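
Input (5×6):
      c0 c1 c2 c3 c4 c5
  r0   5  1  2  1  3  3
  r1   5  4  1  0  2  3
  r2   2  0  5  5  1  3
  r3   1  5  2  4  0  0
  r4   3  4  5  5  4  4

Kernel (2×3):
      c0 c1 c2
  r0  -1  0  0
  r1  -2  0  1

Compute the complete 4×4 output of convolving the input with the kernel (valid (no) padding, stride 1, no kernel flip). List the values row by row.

Output[0,0]: The receptive field on the input at this output position is [5 1 2 / 5 4 1]. Elementwise product with the kernel and sum: 5·-1 + 5·-2 + 1·1.

-14 -9 -2 2
-4 1 -10 -7
-2 -6 -9 -13
-2 -8 -8 -10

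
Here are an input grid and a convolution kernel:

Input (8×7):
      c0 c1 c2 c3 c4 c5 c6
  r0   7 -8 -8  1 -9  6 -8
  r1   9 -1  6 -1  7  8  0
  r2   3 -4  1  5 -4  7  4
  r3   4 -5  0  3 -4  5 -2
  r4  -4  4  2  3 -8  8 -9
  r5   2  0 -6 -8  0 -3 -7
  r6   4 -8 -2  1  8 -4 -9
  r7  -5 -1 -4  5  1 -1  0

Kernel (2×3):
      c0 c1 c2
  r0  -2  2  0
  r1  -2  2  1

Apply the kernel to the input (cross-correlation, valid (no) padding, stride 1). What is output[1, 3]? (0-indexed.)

The receptive field on the input at this output position is [-1 7 8 / 5 -4 7]. Elementwise product with the kernel and sum: -1·-2 + 7·2 + 5·-2 + -4·2 + 7·1.

5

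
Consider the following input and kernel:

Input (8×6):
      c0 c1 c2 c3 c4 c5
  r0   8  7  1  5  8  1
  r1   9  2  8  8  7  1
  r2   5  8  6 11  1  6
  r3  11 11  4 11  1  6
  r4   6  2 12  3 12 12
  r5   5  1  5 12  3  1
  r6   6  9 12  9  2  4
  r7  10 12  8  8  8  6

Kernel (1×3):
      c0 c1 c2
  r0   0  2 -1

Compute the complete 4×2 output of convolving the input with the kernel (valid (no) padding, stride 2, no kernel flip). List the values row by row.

Output[0,0]: The receptive field on the input at this output position is [8 7 1]. Elementwise product with the kernel and sum: 7·2 + 1·-1.

13 2
10 21
-8 -6
6 16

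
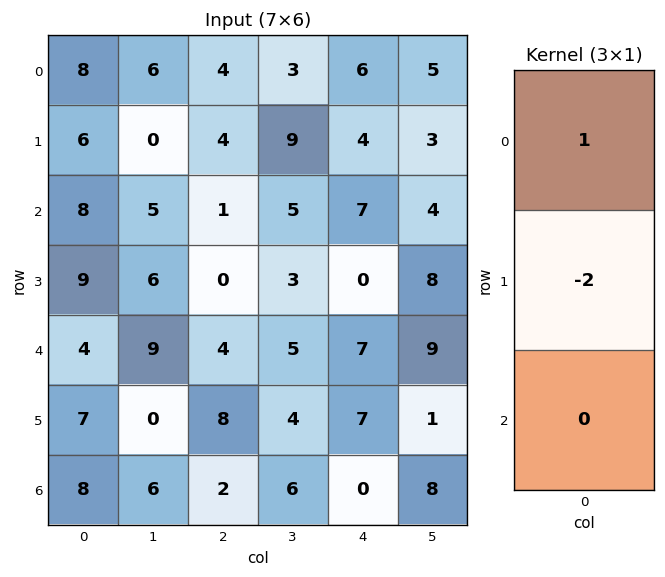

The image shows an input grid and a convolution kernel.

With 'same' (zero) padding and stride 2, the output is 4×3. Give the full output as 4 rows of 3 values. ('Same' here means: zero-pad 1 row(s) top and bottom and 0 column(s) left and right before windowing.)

-16 -8 -12
-10 2 -10
1 -8 -14
-9 4 7

Output[0,0]: The receptive field on the zero-padded input at this output position is [0 / 8 / 6]. Elementwise product with the kernel and sum: 0·1 + 8·-2.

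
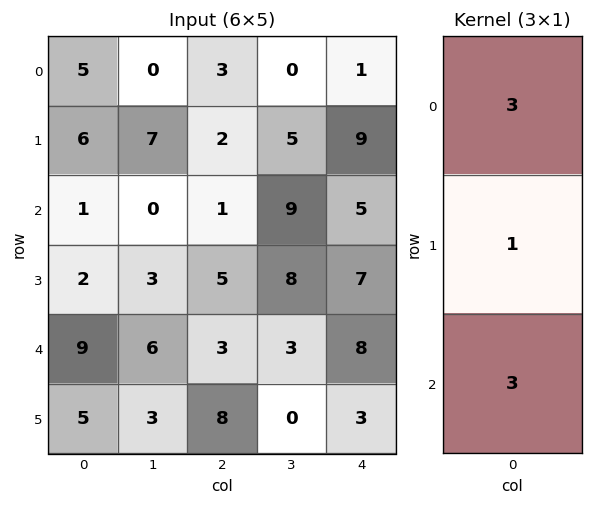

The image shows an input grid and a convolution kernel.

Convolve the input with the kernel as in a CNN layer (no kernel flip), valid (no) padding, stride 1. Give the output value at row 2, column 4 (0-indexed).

The receptive field on the input at this output position is [5 / 7 / 8]. Elementwise product with the kernel and sum: 5·3 + 7·1 + 8·3.

46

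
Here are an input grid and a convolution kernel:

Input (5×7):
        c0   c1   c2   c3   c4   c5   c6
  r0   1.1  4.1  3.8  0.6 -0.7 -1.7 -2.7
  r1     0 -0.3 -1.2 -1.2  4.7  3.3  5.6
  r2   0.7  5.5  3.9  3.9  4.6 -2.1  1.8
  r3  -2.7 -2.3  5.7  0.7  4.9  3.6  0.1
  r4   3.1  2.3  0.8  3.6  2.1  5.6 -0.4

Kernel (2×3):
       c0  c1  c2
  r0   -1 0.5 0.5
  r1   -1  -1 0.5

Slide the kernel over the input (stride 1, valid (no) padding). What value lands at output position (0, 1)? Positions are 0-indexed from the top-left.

The receptive field on the input at this output position is [4.1 3.8 0.6 / -0.3 -1.2 -1.2]. Elementwise product with the kernel and sum: 4.1·-1 + 3.8·0.5 + 0.6·0.5 + -0.3·-1 + -1.2·-1 + -1.2·0.5.

-1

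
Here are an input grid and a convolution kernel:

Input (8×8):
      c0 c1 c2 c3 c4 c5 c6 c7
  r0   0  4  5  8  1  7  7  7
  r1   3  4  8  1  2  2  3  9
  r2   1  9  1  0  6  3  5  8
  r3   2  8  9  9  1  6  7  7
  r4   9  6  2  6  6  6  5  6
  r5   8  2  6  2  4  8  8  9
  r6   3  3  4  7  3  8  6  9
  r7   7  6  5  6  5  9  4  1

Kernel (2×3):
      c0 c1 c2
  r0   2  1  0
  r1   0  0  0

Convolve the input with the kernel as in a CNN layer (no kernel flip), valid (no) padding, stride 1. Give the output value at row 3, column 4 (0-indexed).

8

The receptive field on the input at this output position is [1 6 7 / 6 6 5]. Elementwise product with the kernel and sum: 1·2 + 6·1.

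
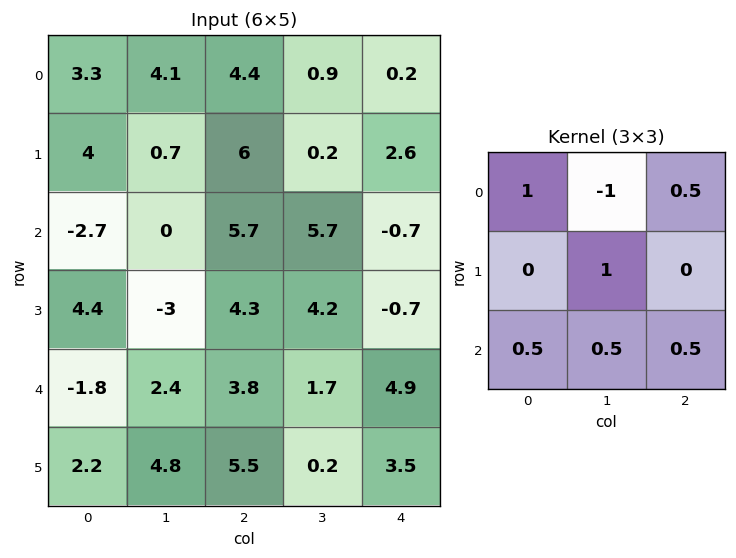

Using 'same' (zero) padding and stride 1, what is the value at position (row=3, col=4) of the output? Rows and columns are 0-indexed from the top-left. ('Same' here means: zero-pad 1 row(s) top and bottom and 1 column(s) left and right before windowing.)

9

The receptive field on the zero-padded input at this output position is [5.7 -0.7 0 / 4.2 -0.7 0 / 1.7 4.9 0]. Elementwise product with the kernel and sum: 5.7·1 + -0.7·-1 + 0·0.5 + -0.7·1 + 1.7·0.5 + 4.9·0.5 + 0·0.5.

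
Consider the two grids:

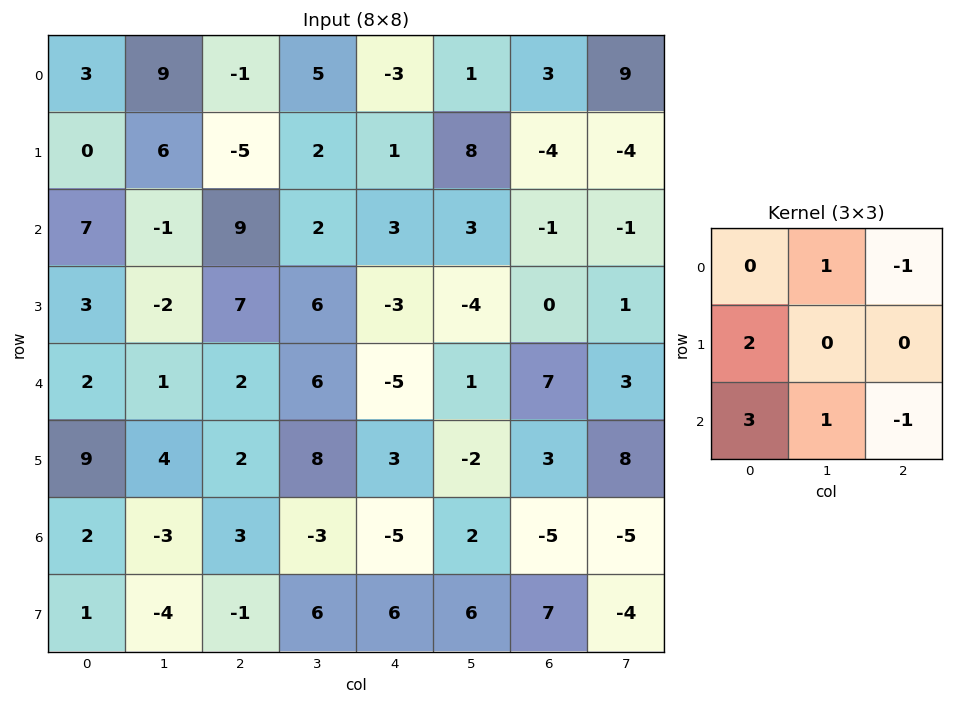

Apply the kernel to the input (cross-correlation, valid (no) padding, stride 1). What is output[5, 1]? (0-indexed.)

-31

The receptive field on the input at this output position is [4 2 8 / -3 3 -3 / -4 -1 6]. Elementwise product with the kernel and sum: 2·1 + 8·-1 + -3·2 + -4·3 + -1·1 + 6·-1.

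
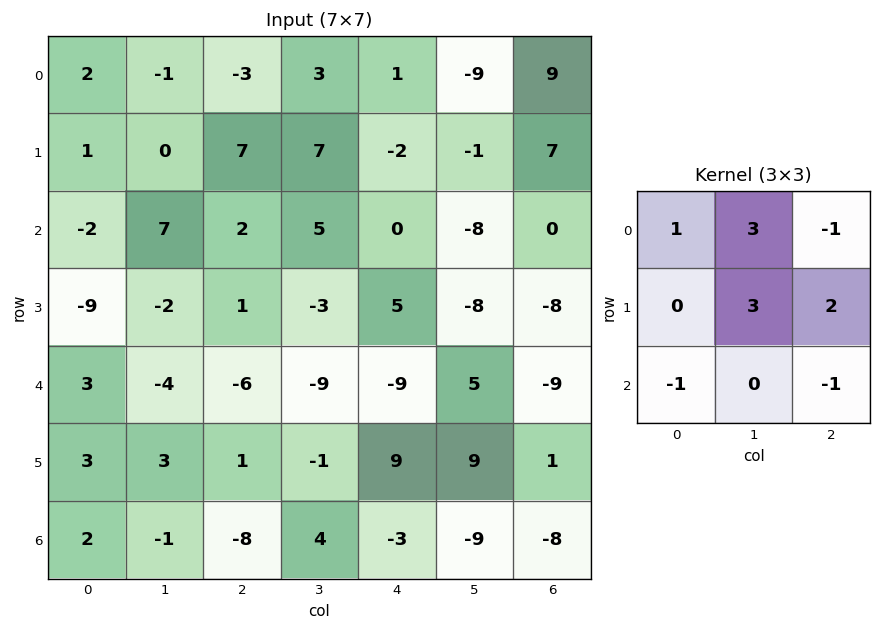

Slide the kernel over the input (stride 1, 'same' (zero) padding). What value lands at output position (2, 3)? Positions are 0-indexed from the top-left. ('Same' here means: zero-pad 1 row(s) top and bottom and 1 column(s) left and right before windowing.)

39

The receptive field on the zero-padded input at this output position is [7 7 -2 / 2 5 0 / 1 -3 5]. Elementwise product with the kernel and sum: 7·1 + 7·3 + -2·-1 + 5·3 + 0·2 + 1·-1 + 5·-1.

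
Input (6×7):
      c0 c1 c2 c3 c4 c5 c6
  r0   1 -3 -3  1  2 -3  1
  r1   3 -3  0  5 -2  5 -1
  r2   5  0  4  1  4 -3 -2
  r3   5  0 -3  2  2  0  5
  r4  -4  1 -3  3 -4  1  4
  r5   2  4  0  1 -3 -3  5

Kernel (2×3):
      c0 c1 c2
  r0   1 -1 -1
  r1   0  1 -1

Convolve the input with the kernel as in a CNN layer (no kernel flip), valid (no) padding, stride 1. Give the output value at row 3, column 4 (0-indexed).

-6

The receptive field on the input at this output position is [2 0 5 / -4 1 4]. Elementwise product with the kernel and sum: 2·1 + 0·-1 + 5·-1 + 1·1 + 4·-1.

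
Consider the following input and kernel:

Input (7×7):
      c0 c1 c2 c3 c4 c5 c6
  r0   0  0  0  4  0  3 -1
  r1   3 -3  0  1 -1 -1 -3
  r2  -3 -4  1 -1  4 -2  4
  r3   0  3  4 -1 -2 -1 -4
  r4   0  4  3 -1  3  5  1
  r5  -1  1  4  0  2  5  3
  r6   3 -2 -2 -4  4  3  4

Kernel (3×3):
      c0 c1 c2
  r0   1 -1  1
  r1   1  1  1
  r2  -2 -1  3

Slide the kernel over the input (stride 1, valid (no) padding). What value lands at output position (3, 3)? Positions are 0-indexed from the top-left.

20

The receptive field on the input at this output position is [-1 -2 -1 / -1 3 5 / 0 2 5]. Elementwise product with the kernel and sum: -1·1 + -2·-1 + -1·1 + -1·1 + 3·1 + 5·1 + 0·-2 + 2·-1 + 5·3.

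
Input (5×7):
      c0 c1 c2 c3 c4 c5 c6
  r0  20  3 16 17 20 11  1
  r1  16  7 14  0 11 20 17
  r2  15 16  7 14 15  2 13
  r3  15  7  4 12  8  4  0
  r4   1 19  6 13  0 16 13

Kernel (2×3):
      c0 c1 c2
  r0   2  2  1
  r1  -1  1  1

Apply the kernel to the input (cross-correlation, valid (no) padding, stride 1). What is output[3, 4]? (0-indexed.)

53

The receptive field on the input at this output position is [8 4 0 / 0 16 13]. Elementwise product with the kernel and sum: 8·2 + 4·2 + 0·1 + 0·-1 + 16·1 + 13·1.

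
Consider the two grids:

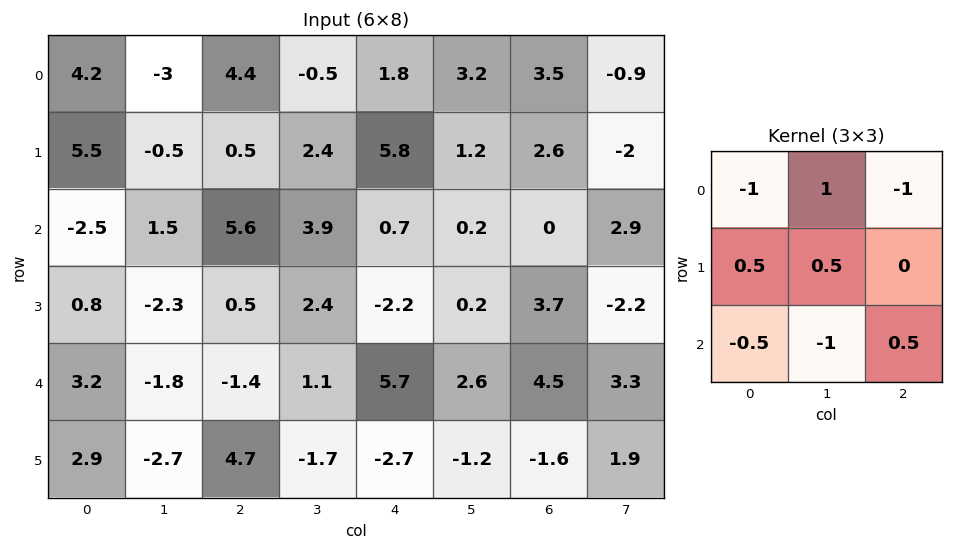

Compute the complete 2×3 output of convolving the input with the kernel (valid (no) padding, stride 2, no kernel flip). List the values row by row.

Output[0,0]: The receptive field on the input at this output position is [4.2 -3 4.4 / 5.5 -0.5 0.5 / -2.5 1.5 5.6]. Elementwise product with the kernel and sum: 4.2·-1 + -3·1 + 4.4·-1 + 5.5·0.5 + -0.5·0.5 + -2.5·-0.5 + 1.5·-1 + 5.6·0.5.
Output[0,1]: The receptive field on the input at this output position is [4.4 -0.5 1.8 / 0.5 2.4 5.8 / 5.6 3.9 0.7]. Elementwise product with the kernel and sum: 4.4·-1 + -0.5·1 + 1.8·-1 + 0.5·0.5 + 2.4·0.5 + 5.6·-0.5 + 3.9·-1 + 0.7·0.5.

-6.55 -11.6 0.85
-2.85 1.5 -4.7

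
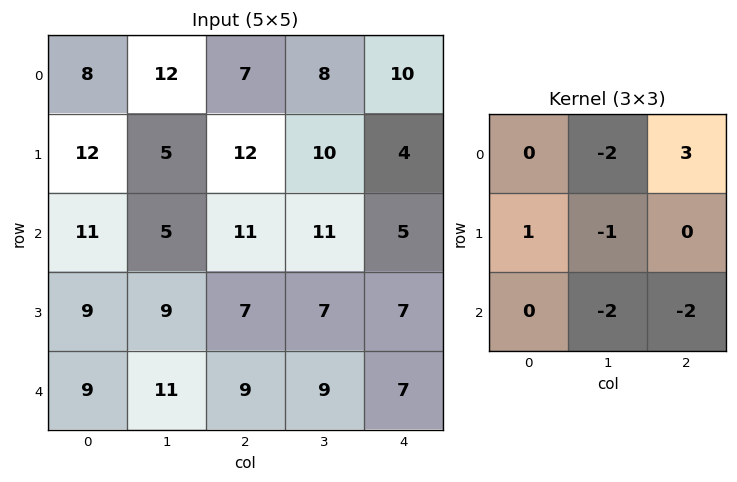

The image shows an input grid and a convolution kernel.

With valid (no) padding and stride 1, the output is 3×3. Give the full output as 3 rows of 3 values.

-28 -41 -16
0 -28 -36
-17 -23 -39

Output[0,0]: The receptive field on the input at this output position is [8 12 7 / 12 5 12 / 11 5 11]. Elementwise product with the kernel and sum: 12·-2 + 7·3 + 12·1 + 5·-1 + 5·-2 + 11·-2.
Output[0,1]: The receptive field on the input at this output position is [12 7 8 / 5 12 10 / 5 11 11]. Elementwise product with the kernel and sum: 7·-2 + 8·3 + 5·1 + 12·-1 + 11·-2 + 11·-2.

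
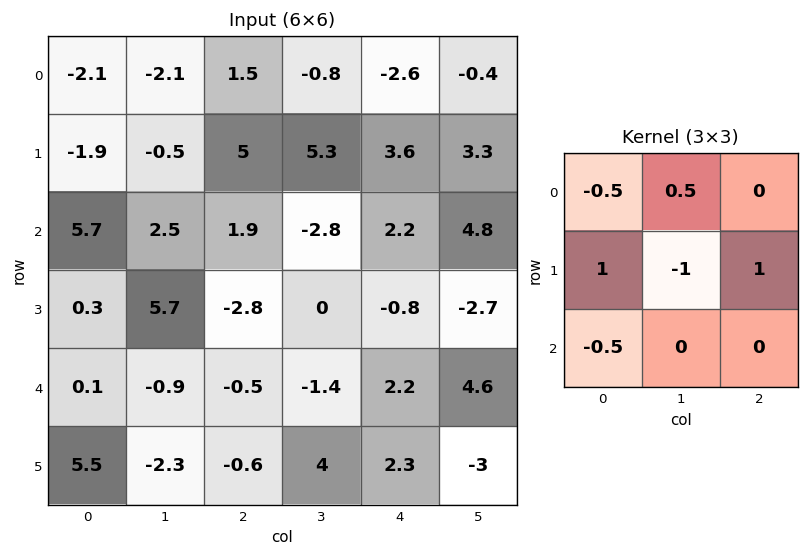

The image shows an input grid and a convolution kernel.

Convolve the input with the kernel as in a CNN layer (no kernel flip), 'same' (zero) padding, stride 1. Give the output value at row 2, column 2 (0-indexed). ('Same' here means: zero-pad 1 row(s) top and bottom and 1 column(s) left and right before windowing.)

-2.3

The receptive field on the zero-padded input at this output position is [-0.5 5 5.3 / 2.5 1.9 -2.8 / 5.7 -2.8 0]. Elementwise product with the kernel and sum: -0.5·-0.5 + 5·0.5 + 2.5·1 + 1.9·-1 + -2.8·1 + 5.7·-0.5.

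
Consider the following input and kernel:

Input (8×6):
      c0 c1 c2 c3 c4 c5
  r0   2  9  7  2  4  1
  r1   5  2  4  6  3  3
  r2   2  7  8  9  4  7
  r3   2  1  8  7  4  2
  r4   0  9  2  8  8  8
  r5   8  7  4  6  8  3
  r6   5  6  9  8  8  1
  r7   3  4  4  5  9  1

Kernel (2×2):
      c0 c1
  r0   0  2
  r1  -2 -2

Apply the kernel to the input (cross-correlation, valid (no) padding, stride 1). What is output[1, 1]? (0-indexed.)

The receptive field on the input at this output position is [2 4 / 7 8]. Elementwise product with the kernel and sum: 4·2 + 7·-2 + 8·-2.

-22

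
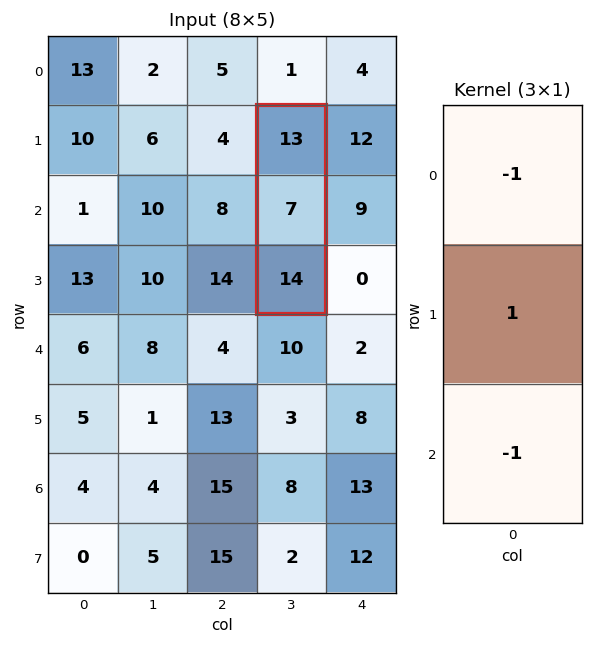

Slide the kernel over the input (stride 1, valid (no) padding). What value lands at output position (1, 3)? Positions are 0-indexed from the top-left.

-20

The receptive field on the input at this output position is [13 / 7 / 14]. Elementwise product with the kernel and sum: 13·-1 + 7·1 + 14·-1.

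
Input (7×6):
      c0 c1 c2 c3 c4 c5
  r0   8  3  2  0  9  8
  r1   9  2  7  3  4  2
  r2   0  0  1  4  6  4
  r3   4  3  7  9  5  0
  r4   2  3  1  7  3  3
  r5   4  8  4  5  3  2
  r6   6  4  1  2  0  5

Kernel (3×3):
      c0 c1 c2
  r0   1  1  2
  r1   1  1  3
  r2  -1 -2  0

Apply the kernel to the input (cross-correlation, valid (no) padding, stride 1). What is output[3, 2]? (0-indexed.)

The receptive field on the input at this output position is [7 9 5 / 1 7 3 / 4 5 3]. Elementwise product with the kernel and sum: 7·1 + 9·1 + 5·2 + 1·1 + 7·1 + 3·3 + 4·-1 + 5·-2.

29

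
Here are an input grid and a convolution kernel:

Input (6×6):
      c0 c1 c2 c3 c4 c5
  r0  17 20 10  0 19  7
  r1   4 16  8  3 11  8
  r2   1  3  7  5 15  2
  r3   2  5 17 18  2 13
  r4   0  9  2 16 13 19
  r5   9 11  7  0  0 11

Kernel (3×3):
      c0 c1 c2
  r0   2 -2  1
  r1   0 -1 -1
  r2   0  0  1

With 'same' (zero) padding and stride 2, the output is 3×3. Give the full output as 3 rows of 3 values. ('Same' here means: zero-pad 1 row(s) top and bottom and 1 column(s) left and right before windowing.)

Output[0,0]: The receptive field on the zero-padded input at this output position is [0 0 0 / 0 17 20 / 0 4 16]. Elementwise product with the kernel and sum: 0·2 + 0·-2 + 0·1 + 17·-1 + 20·-1 + 16·1.
Output[0,1]: The receptive field on the zero-padded input at this output position is [0 0 0 / 20 10 0 / 16 8 3]. Elementwise product with the kernel and sum: 0·2 + 0·-2 + 0·1 + 10·-1 + 0·-1 + 3·1.

-21 -7 -18
9 25 -12
3 -24 24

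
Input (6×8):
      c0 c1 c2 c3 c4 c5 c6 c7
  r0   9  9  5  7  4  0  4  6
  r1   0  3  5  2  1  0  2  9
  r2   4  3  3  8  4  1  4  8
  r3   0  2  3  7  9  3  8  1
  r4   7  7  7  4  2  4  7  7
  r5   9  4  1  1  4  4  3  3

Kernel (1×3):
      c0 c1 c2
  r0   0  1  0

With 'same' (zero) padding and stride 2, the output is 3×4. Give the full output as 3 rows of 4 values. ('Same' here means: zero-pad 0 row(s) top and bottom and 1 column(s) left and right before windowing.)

9 5 4 4
4 3 4 4
7 7 2 7

Output[0,0]: The receptive field on the zero-padded input at this output position is [0 9 9]. Elementwise product with the kernel and sum: 9·1.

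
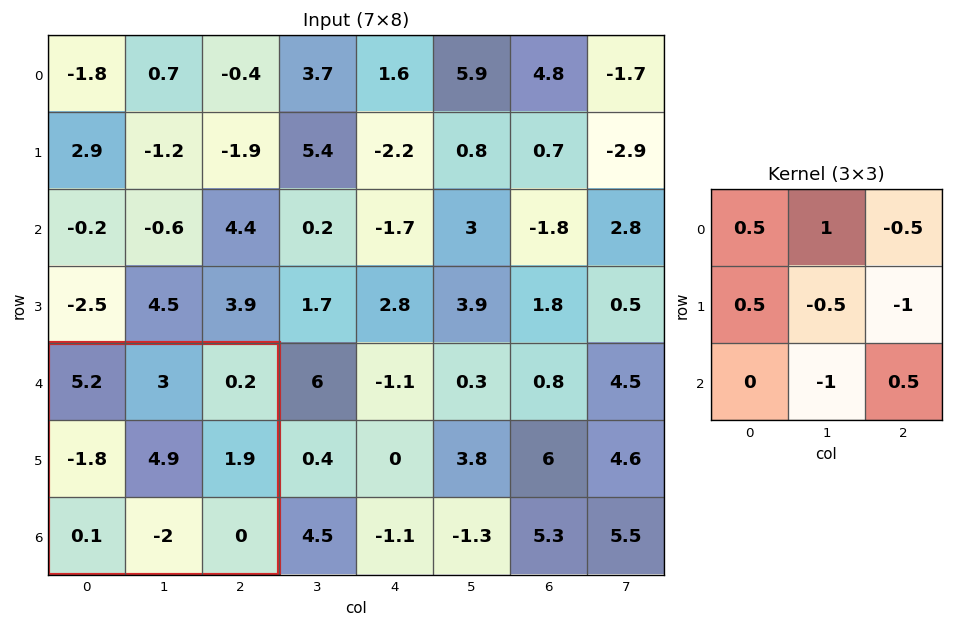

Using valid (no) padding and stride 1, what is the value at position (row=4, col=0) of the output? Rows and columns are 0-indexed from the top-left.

2.25

The receptive field on the input at this output position is [5.2 3 0.2 / -1.8 4.9 1.9 / 0.1 -2 0]. Elementwise product with the kernel and sum: 5.2·0.5 + 3·1 + 0.2·-0.5 + -1.8·0.5 + 4.9·-0.5 + 1.9·-1 + -2·-1 + 0·0.5.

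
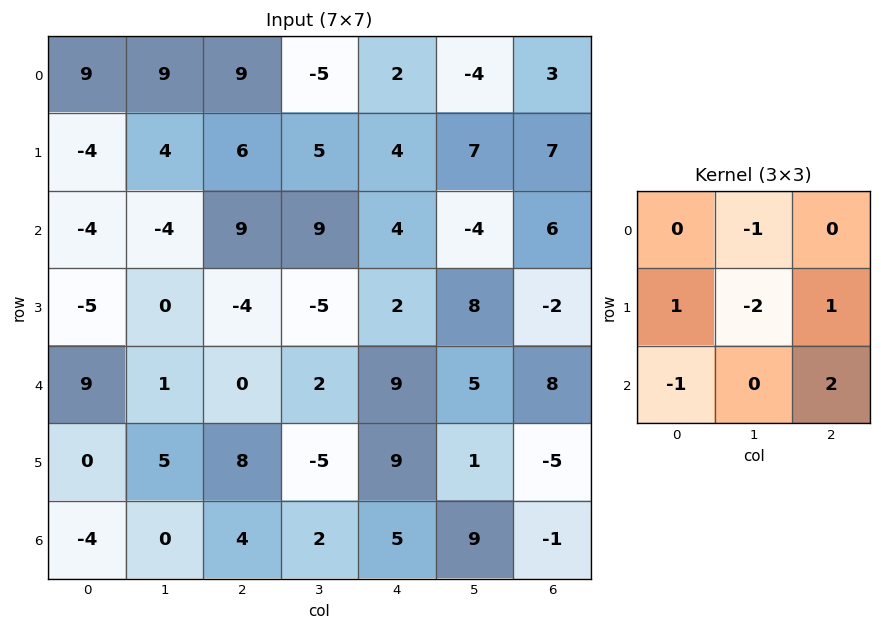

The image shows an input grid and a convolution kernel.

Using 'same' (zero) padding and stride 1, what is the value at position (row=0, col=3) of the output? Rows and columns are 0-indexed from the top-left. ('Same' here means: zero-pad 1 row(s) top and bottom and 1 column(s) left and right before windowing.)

23

The receptive field on the zero-padded input at this output position is [0 0 0 / 9 -5 2 / 6 5 4]. Elementwise product with the kernel and sum: 0·-1 + 9·1 + -5·-2 + 2·1 + 6·-1 + 4·2.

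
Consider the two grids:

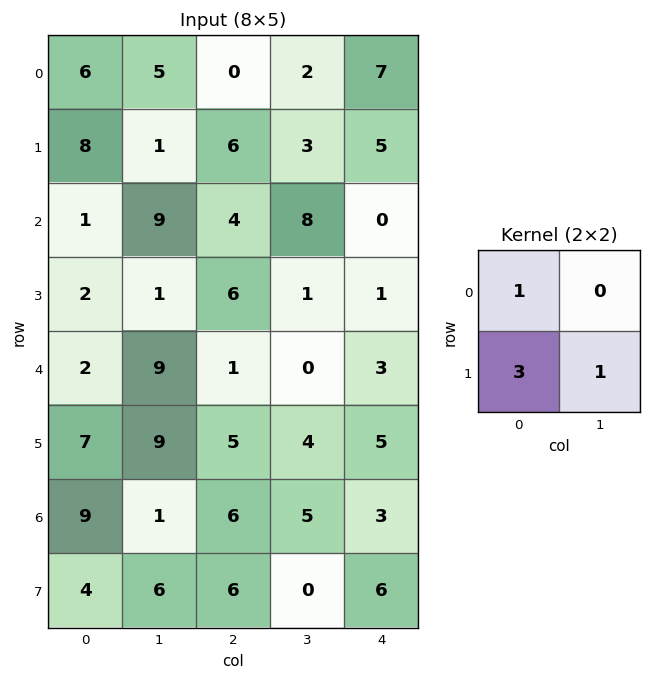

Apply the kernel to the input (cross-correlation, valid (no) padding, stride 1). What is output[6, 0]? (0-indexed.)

27

The receptive field on the input at this output position is [9 1 / 4 6]. Elementwise product with the kernel and sum: 9·1 + 4·3 + 6·1.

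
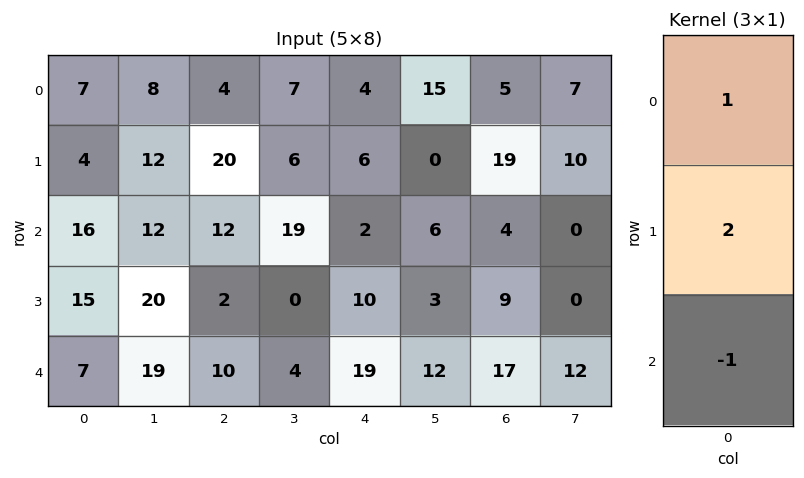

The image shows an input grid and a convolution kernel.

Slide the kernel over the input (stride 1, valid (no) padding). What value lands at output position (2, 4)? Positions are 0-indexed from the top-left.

3

The receptive field on the input at this output position is [2 / 10 / 19]. Elementwise product with the kernel and sum: 2·1 + 10·2 + 19·-1.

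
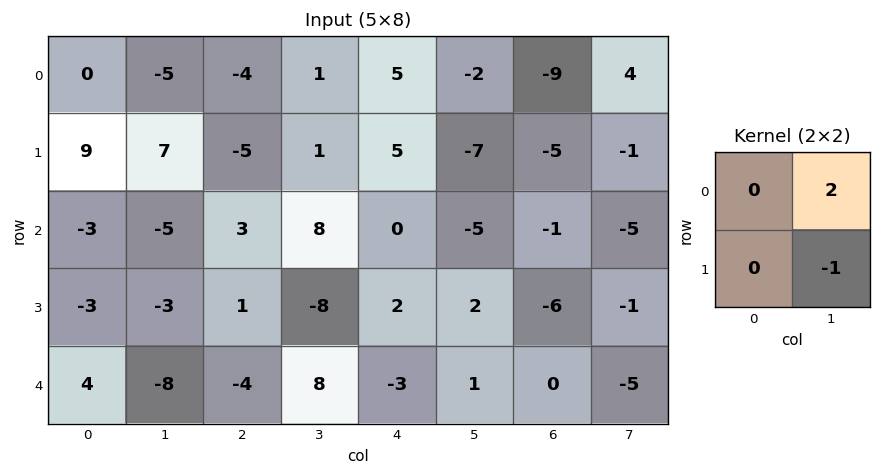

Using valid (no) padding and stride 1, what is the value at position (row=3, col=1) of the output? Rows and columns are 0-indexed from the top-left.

6

The receptive field on the input at this output position is [-3 1 / -8 -4]. Elementwise product with the kernel and sum: 1·2 + -4·-1.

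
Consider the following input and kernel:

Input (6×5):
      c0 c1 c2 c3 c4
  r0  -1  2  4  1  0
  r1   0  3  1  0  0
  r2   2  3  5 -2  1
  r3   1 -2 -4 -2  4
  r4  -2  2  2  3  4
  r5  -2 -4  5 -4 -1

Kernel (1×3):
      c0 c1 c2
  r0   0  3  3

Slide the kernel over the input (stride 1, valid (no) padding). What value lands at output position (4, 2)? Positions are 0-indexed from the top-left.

The receptive field on the input at this output position is [2 3 4]. Elementwise product with the kernel and sum: 3·3 + 4·3.

21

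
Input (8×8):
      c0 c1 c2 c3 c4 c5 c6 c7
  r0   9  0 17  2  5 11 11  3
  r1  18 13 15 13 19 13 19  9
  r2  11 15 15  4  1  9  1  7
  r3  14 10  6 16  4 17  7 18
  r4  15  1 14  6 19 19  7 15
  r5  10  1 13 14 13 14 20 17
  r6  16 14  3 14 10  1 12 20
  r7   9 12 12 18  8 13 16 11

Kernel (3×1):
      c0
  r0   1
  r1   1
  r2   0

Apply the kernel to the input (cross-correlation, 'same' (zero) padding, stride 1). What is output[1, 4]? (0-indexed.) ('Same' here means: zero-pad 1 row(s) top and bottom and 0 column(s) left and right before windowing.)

The receptive field on the zero-padded input at this output position is [5 / 19 / 1]. Elementwise product with the kernel and sum: 5·1 + 19·1.

24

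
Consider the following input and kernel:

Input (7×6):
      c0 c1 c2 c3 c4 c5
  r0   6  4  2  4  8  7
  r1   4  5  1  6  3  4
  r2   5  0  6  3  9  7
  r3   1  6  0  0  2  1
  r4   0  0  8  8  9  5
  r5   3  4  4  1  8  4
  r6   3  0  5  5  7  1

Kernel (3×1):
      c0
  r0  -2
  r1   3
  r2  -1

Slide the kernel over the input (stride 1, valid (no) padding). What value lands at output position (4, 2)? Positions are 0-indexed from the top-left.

The receptive field on the input at this output position is [8 / 4 / 5]. Elementwise product with the kernel and sum: 8·-2 + 4·3 + 5·-1.

-9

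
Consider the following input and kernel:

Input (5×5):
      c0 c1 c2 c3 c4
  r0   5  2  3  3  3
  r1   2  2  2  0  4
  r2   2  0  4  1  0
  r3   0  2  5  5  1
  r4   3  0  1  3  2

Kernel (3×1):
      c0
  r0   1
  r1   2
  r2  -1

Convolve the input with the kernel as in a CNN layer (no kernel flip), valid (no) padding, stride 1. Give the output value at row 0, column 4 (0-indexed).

11

The receptive field on the input at this output position is [3 / 4 / 0]. Elementwise product with the kernel and sum: 3·1 + 4·2 + 0·-1.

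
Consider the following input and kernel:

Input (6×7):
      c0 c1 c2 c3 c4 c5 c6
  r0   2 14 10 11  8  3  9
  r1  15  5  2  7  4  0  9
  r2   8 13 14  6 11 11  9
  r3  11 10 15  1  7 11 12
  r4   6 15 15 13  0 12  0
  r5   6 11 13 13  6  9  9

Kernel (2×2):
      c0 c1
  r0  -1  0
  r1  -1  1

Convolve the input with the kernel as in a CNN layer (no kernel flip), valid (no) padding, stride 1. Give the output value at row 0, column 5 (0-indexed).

6

The receptive field on the input at this output position is [3 9 / 0 9]. Elementwise product with the kernel and sum: 3·-1 + 0·-1 + 9·1.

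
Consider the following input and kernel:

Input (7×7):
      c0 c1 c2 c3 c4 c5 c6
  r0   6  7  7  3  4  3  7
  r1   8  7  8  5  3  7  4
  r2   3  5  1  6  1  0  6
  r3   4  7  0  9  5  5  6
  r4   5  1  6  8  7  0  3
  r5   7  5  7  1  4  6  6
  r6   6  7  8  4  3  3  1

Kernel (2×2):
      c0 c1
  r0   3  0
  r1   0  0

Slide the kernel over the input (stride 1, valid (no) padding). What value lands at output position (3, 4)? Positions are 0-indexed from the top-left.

15

The receptive field on the input at this output position is [5 5 / 7 0]. Elementwise product with the kernel and sum: 5·3.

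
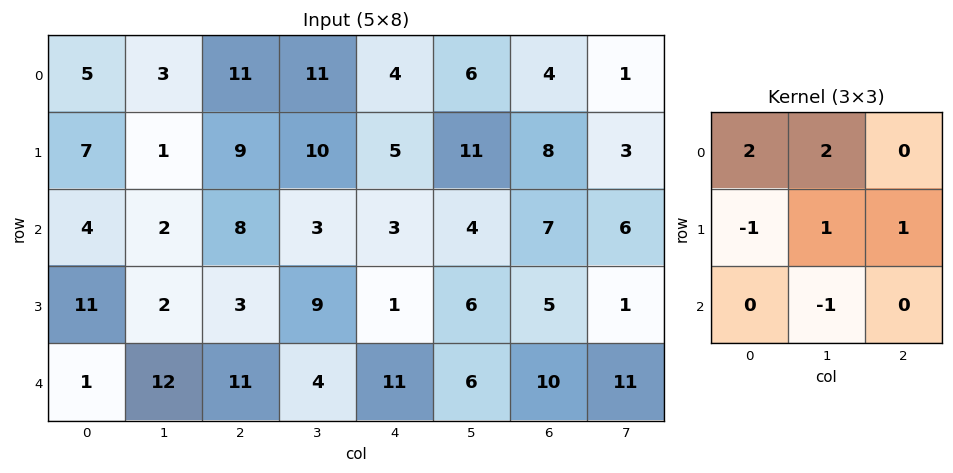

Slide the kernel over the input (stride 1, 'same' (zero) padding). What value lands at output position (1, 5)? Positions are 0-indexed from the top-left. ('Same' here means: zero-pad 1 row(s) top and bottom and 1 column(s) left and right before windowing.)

30

The receptive field on the zero-padded input at this output position is [4 6 4 / 5 11 8 / 3 4 7]. Elementwise product with the kernel and sum: 4·2 + 6·2 + 5·-1 + 11·1 + 8·1 + 4·-1.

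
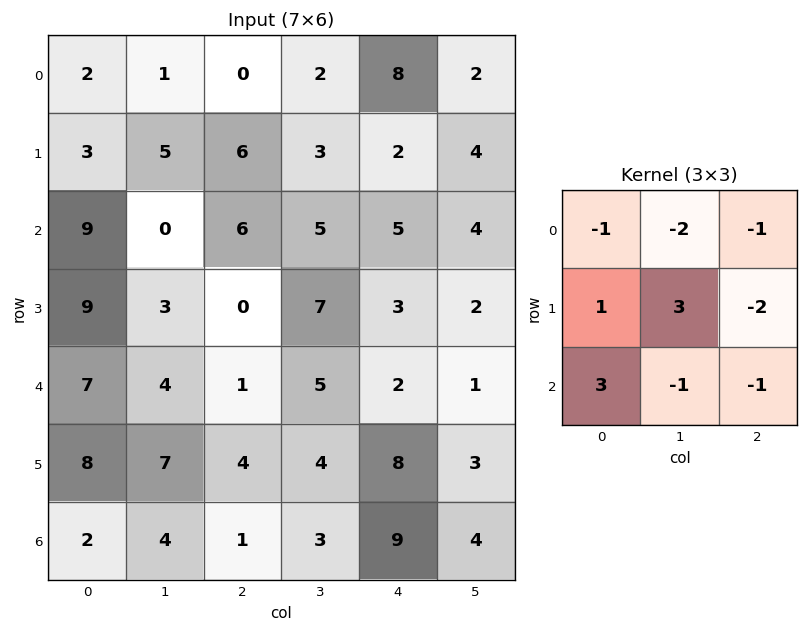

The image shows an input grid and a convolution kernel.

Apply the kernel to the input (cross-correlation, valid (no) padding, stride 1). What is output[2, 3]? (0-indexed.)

The receptive field on the input at this output position is [5 5 4 / 7 3 2 / 5 2 1]. Elementwise product with the kernel and sum: 5·-1 + 5·-2 + 4·-1 + 7·1 + 3·3 + 2·-2 + 5·3 + 2·-1 + 1·-1.

5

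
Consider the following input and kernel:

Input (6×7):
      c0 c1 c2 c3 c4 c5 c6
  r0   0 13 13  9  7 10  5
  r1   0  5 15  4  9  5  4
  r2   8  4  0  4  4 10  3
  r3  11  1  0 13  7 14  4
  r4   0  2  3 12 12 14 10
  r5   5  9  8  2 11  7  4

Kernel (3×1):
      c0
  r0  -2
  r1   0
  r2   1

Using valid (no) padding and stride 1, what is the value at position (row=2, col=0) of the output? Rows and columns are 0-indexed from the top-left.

The receptive field on the input at this output position is [8 / 11 / 0]. Elementwise product with the kernel and sum: 8·-2 + 0·1.

-16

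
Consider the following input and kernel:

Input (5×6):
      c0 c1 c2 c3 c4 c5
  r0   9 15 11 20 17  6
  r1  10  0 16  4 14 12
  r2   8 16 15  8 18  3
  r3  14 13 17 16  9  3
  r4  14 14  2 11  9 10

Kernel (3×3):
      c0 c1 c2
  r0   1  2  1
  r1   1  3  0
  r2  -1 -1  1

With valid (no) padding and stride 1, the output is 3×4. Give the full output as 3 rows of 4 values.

Output[0,0]: The receptive field on the input at this output position is [9 15 11 / 10 0 16 / 8 16 15]. Elementwise product with the kernel and sum: 9·1 + 15·2 + 11·1 + 10·1 + 0·3 + 8·-1 + 16·-1 + 15·1.
Output[0,1]: The receptive field on the input at this output position is [15 11 20 / 0 16 4 / 16 15 8]. Elementwise product with the kernel and sum: 15·1 + 11·2 + 20·1 + 0·1 + 16·3 + 16·-1 + 15·-1 + 8·1.

51 82 91 83
72 83 53 84
82 113 110 80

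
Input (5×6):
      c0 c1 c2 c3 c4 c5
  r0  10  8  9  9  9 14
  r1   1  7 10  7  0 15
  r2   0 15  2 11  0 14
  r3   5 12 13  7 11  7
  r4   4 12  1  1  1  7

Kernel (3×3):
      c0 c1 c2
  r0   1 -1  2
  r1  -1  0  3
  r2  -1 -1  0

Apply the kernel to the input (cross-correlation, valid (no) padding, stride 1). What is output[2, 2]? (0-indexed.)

9

The receptive field on the input at this output position is [2 11 0 / 13 7 11 / 1 1 1]. Elementwise product with the kernel and sum: 2·1 + 11·-1 + 0·2 + 13·-1 + 11·3 + 1·-1 + 1·-1.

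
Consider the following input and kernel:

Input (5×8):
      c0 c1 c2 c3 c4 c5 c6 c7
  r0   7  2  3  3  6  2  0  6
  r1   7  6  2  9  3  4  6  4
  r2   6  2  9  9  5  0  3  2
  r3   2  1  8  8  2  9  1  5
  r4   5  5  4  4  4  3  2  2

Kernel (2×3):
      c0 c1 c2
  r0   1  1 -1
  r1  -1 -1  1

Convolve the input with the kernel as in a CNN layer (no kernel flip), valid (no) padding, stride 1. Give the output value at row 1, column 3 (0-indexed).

-6

The receptive field on the input at this output position is [9 3 4 / 9 5 0]. Elementwise product with the kernel and sum: 9·1 + 3·1 + 4·-1 + 9·-1 + 5·-1 + 0·1.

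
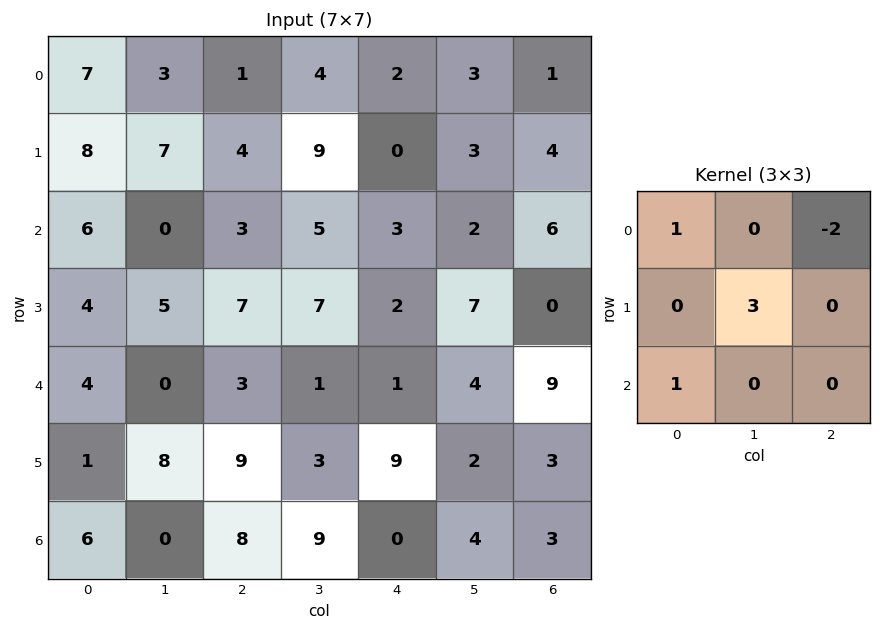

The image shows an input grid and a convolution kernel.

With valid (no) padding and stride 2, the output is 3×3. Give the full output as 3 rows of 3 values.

Output[0,0]: The receptive field on the input at this output position is [7 3 1 / 8 7 4 / 6 0 3]. Elementwise product with the kernel and sum: 7·1 + 1·-2 + 7·3 + 6·1.
Output[0,1]: The receptive field on the input at this output position is [1 4 2 / 4 9 0 / 3 5 3]. Elementwise product with the kernel and sum: 1·1 + 2·-2 + 9·3 + 3·1.

32 27 12
19 21 13
28 18 -11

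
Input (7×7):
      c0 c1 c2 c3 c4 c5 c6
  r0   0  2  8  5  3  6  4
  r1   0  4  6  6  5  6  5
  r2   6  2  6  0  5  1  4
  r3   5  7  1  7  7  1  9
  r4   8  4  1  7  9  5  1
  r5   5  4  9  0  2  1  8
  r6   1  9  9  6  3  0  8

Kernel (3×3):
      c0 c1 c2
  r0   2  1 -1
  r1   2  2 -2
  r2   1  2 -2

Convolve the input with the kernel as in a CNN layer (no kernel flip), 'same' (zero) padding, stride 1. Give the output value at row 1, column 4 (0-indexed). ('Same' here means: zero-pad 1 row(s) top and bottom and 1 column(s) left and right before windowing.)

25

The receptive field on the zero-padded input at this output position is [5 3 6 / 6 5 6 / 0 5 1]. Elementwise product with the kernel and sum: 5·2 + 3·1 + 6·-1 + 6·2 + 5·2 + 6·-2 + 0·1 + 5·2 + 1·-2.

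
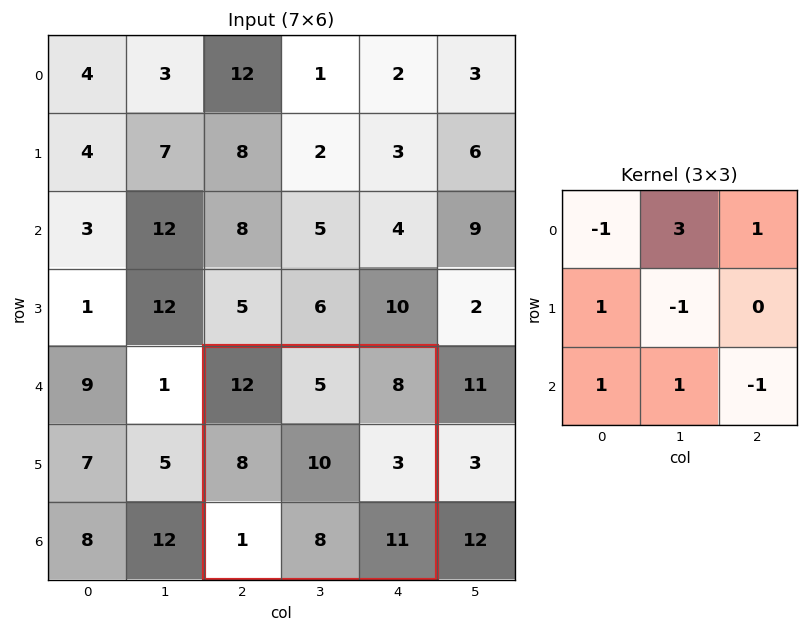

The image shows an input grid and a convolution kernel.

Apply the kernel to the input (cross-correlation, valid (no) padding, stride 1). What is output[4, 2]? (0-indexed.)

The receptive field on the input at this output position is [12 5 8 / 8 10 3 / 1 8 11]. Elementwise product with the kernel and sum: 12·-1 + 5·3 + 8·1 + 8·1 + 10·-1 + 1·1 + 8·1 + 11·-1.

7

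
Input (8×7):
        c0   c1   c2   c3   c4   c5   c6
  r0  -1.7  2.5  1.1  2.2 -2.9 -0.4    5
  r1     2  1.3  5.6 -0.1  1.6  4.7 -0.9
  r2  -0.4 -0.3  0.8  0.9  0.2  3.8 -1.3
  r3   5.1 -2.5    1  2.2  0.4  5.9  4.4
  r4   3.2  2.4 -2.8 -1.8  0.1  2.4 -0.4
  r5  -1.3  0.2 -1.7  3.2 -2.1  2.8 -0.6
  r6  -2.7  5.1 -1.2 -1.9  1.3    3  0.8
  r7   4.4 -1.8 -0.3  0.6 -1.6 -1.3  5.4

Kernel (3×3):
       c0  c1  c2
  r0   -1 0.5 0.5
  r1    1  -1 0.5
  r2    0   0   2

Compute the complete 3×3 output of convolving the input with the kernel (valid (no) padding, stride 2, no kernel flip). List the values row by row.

8.6 5.45 -0.95
3.15 -1.05 -3.05
-8.15 -1.4 -2.7

Output[0,0]: The receptive field on the input at this output position is [-1.7 2.5 1.1 / 2 1.3 5.6 / -0.4 -0.3 0.8]. Elementwise product with the kernel and sum: -1.7·-1 + 2.5·0.5 + 1.1·0.5 + 2·1 + 1.3·-1 + 5.6·0.5 + 0.8·2.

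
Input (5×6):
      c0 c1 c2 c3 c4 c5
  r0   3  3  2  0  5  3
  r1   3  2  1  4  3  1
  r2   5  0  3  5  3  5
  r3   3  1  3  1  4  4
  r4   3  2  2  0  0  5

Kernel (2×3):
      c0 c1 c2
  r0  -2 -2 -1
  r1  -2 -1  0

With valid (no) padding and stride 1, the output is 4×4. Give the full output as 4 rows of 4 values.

-22 -15 -15 -24
-21 -13 -24 -28
-20 -16 -26 -27
-19 -15 -16 -14

Output[0,0]: The receptive field on the input at this output position is [3 3 2 / 3 2 1]. Elementwise product with the kernel and sum: 3·-2 + 3·-2 + 2·-1 + 3·-2 + 2·-1.
Output[0,1]: The receptive field on the input at this output position is [3 2 0 / 2 1 4]. Elementwise product with the kernel and sum: 3·-2 + 2·-2 + 0·-1 + 2·-2 + 1·-1.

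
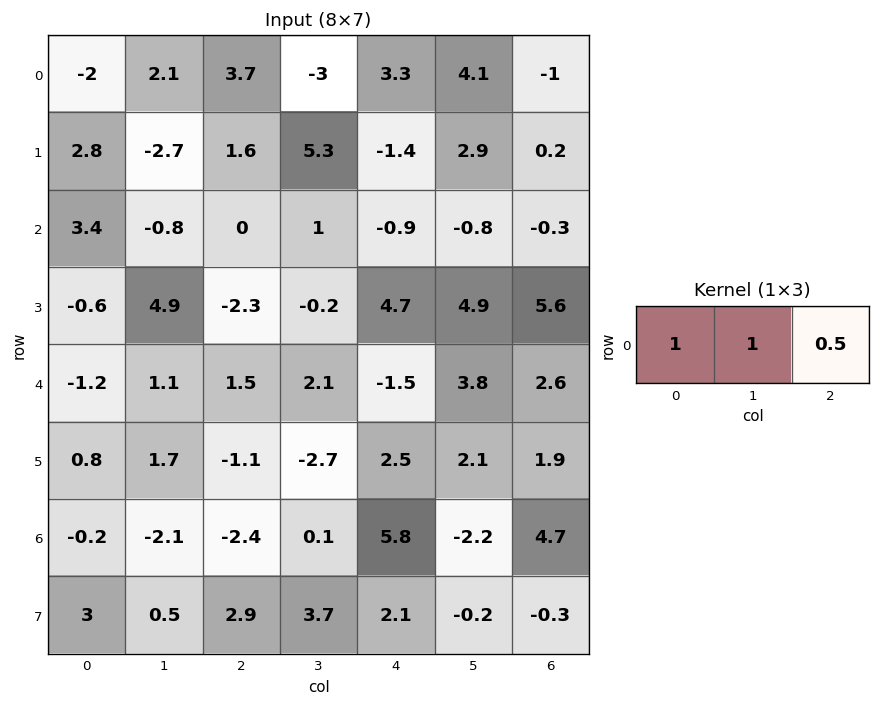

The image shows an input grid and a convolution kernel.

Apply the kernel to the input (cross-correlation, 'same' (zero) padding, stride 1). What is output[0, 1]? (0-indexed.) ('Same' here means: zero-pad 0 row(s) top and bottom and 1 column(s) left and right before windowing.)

The receptive field on the zero-padded input at this output position is [-2 2.1 3.7]. Elementwise product with the kernel and sum: -2·1 + 2.1·1 + 3.7·0.5.

1.95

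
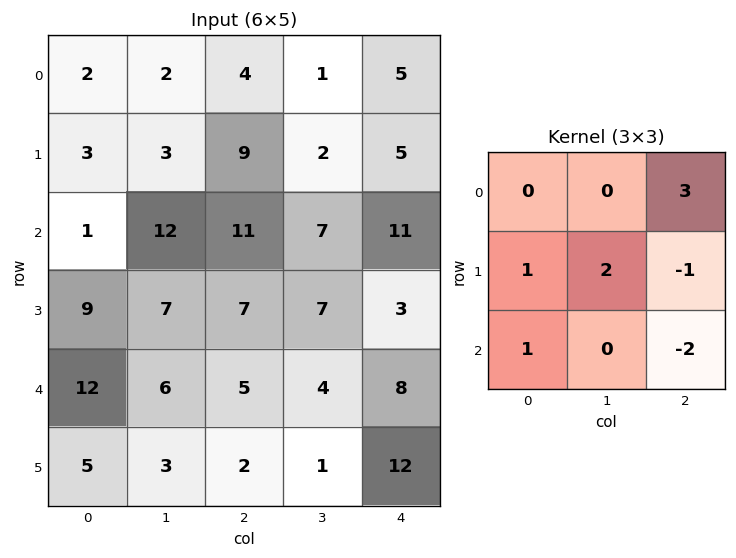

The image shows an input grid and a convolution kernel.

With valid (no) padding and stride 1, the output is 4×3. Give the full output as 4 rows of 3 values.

Output[0,0]: The receptive field on the input at this output position is [2 2 4 / 3 3 9 / 1 12 11]. Elementwise product with the kernel and sum: 4·3 + 3·1 + 3·2 + 9·-1 + 1·1 + 11·-2.

-9 20 12
36 26 30
51 33 40
41 34 -8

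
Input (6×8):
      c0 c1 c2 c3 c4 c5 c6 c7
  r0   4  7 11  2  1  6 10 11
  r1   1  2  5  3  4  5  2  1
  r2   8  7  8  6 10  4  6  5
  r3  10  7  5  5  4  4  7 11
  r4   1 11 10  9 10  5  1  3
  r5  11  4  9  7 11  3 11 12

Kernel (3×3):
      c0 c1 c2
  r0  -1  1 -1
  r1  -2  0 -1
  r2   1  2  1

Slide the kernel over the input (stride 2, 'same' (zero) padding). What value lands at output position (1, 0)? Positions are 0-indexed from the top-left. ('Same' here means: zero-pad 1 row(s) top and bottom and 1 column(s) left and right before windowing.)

The receptive field on the zero-padded input at this output position is [0 1 2 / 0 8 7 / 0 10 7]. Elementwise product with the kernel and sum: 0·-1 + 1·1 + 2·-1 + 0·-2 + 7·-1 + 0·1 + 10·2 + 7·1.

19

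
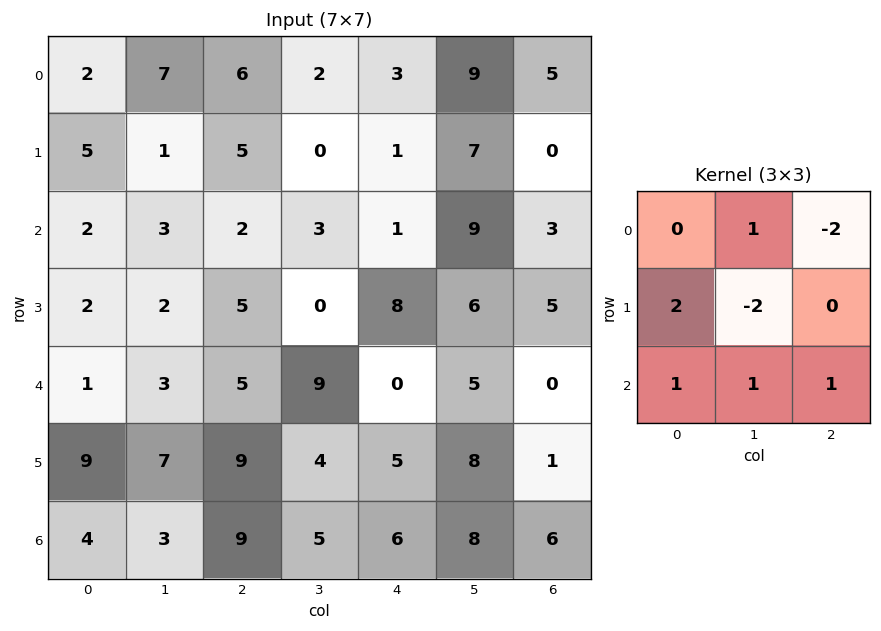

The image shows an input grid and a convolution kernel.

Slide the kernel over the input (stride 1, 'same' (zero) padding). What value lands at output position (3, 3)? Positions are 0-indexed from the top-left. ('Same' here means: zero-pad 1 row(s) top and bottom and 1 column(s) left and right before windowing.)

25

The receptive field on the zero-padded input at this output position is [2 3 1 / 5 0 8 / 5 9 0]. Elementwise product with the kernel and sum: 3·1 + 1·-2 + 5·2 + 0·-2 + 5·1 + 9·1 + 0·1.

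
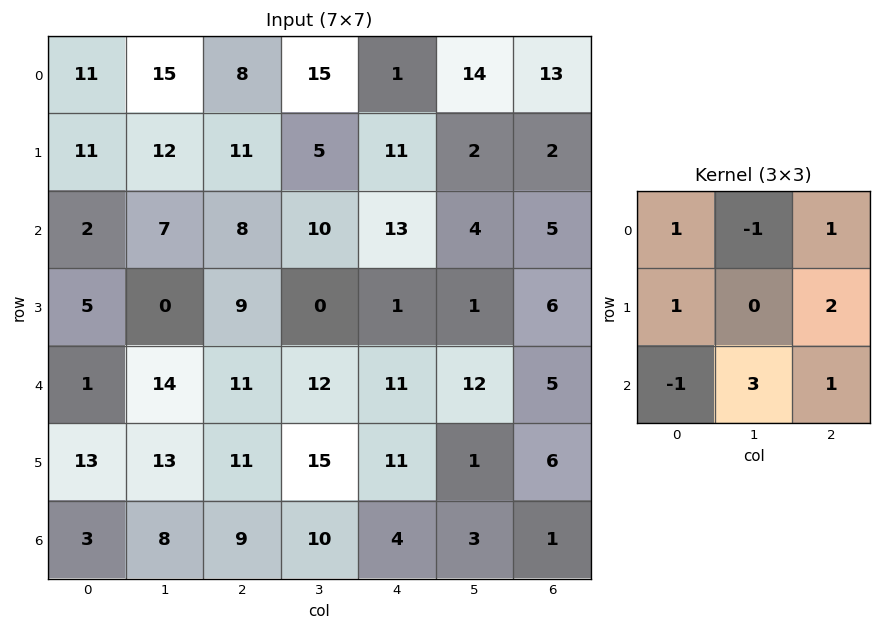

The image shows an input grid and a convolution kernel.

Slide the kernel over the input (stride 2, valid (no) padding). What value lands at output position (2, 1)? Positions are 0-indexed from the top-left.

68

The receptive field on the input at this output position is [11 12 11 / 11 15 11 / 9 10 4]. Elementwise product with the kernel and sum: 11·1 + 12·-1 + 11·1 + 11·1 + 11·2 + 9·-1 + 10·3 + 4·1.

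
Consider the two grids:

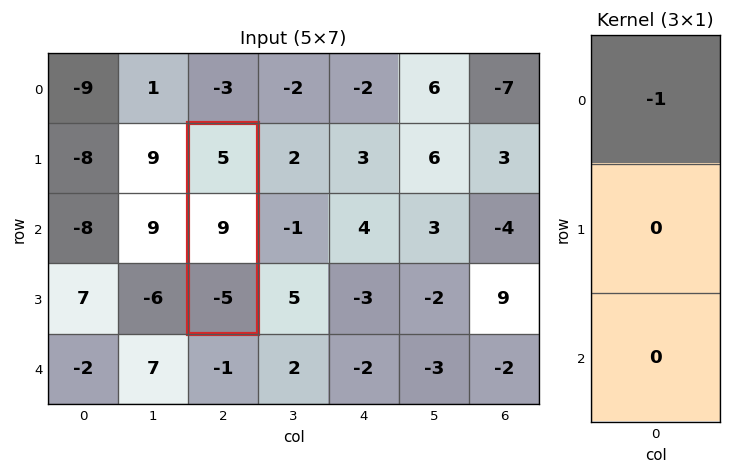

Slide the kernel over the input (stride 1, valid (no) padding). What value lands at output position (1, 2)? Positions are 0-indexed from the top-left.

The receptive field on the input at this output position is [5 / 9 / -5]. Elementwise product with the kernel and sum: 5·-1.

-5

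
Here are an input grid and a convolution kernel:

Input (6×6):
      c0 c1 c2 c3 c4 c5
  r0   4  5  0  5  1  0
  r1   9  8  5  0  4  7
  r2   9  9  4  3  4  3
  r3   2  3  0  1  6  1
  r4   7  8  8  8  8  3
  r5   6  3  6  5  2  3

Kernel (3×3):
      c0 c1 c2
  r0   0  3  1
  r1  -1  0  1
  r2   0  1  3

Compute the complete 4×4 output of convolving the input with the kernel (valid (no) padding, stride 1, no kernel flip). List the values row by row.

32 10 30 23
27 12 23 28
61 45 51 32
31 22 20 25

Output[0,0]: The receptive field on the input at this output position is [4 5 0 / 9 8 5 / 9 9 4]. Elementwise product with the kernel and sum: 5·3 + 0·1 + 9·-1 + 5·1 + 9·1 + 4·3.
Output[0,1]: The receptive field on the input at this output position is [5 0 5 / 8 5 0 / 9 4 3]. Elementwise product with the kernel and sum: 0·3 + 5·1 + 8·-1 + 0·1 + 4·1 + 3·3.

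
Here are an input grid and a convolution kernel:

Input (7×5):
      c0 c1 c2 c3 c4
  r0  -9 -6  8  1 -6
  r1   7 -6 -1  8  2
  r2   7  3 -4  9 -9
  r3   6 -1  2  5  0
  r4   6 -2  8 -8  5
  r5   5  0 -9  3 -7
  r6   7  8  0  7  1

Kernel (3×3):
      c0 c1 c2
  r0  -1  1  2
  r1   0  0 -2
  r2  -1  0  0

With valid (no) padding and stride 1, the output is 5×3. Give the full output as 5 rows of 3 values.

14 -3 -19
-13 4 29
-22 3 -13
-24 29 2
19 -20 8

Output[0,0]: The receptive field on the input at this output position is [-9 -6 8 / 7 -6 -1 / 7 3 -4]. Elementwise product with the kernel and sum: -9·-1 + -6·1 + 8·2 + -1·-2 + 7·-1.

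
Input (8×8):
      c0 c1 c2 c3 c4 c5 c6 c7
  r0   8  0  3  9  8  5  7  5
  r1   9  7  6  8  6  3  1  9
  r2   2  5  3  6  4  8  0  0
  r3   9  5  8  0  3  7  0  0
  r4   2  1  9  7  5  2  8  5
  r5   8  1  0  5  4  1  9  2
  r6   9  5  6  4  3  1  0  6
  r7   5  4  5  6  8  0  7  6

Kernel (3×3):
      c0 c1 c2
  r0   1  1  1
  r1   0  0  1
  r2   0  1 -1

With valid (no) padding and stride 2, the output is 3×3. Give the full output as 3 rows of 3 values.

19 28 29
10 18 6
11 26 25

Output[0,0]: The receptive field on the input at this output position is [8 0 3 / 9 7 6 / 2 5 3]. Elementwise product with the kernel and sum: 8·1 + 0·1 + 3·1 + 6·1 + 5·1 + 3·-1.
Output[0,1]: The receptive field on the input at this output position is [3 9 8 / 6 8 6 / 3 6 4]. Elementwise product with the kernel and sum: 3·1 + 9·1 + 8·1 + 6·1 + 6·1 + 4·-1.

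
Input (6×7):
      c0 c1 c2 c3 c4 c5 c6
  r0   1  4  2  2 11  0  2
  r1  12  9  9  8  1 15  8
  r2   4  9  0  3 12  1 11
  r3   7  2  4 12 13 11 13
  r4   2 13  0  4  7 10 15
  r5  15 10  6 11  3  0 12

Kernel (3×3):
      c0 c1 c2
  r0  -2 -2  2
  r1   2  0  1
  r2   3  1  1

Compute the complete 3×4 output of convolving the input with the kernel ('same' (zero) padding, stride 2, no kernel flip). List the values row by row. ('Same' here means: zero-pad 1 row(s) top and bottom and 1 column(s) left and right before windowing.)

Output[0,0]: The receptive field on the zero-padded input at this output position is [0 0 0 / 0 1 4 / 0 12 9]. Elementwise product with the kernel and sum: 0·-2 + 0·-2 + 0·2 + 0·2 + 4·1 + 0·3 + 12·1 + 9·1.

25 54 44 53
12 23 79 2
28 89 26 -16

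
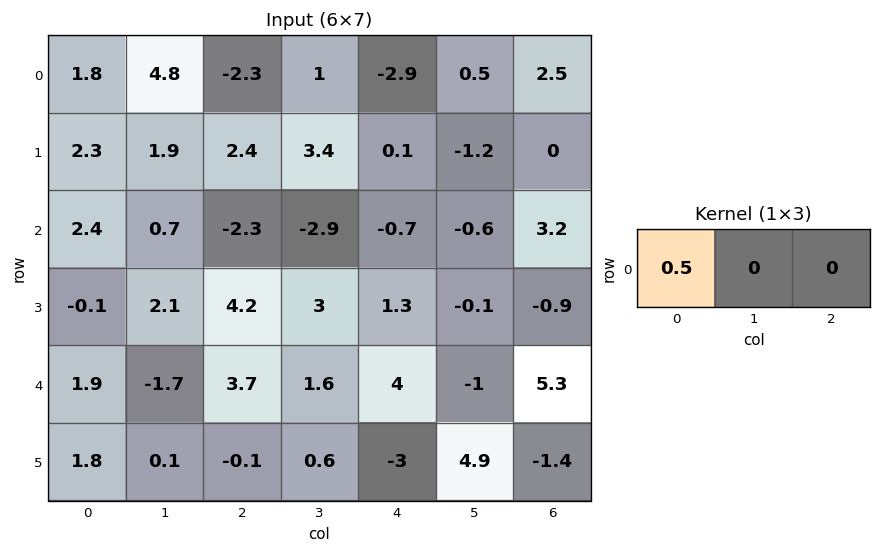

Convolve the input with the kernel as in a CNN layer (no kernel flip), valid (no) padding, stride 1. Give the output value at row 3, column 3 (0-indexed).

1.5

The receptive field on the input at this output position is [3 1.3 -0.1]. Elementwise product with the kernel and sum: 3·0.5.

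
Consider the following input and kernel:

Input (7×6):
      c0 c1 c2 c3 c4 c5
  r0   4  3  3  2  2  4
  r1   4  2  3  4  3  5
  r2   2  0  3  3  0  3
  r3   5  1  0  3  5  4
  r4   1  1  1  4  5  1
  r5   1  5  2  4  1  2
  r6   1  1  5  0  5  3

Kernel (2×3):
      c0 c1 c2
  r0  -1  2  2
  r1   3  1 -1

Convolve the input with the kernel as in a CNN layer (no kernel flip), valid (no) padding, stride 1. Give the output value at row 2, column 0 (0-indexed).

20

The receptive field on the input at this output position is [2 0 3 / 5 1 0]. Elementwise product with the kernel and sum: 2·-1 + 0·2 + 3·2 + 5·3 + 1·1 + 0·-1.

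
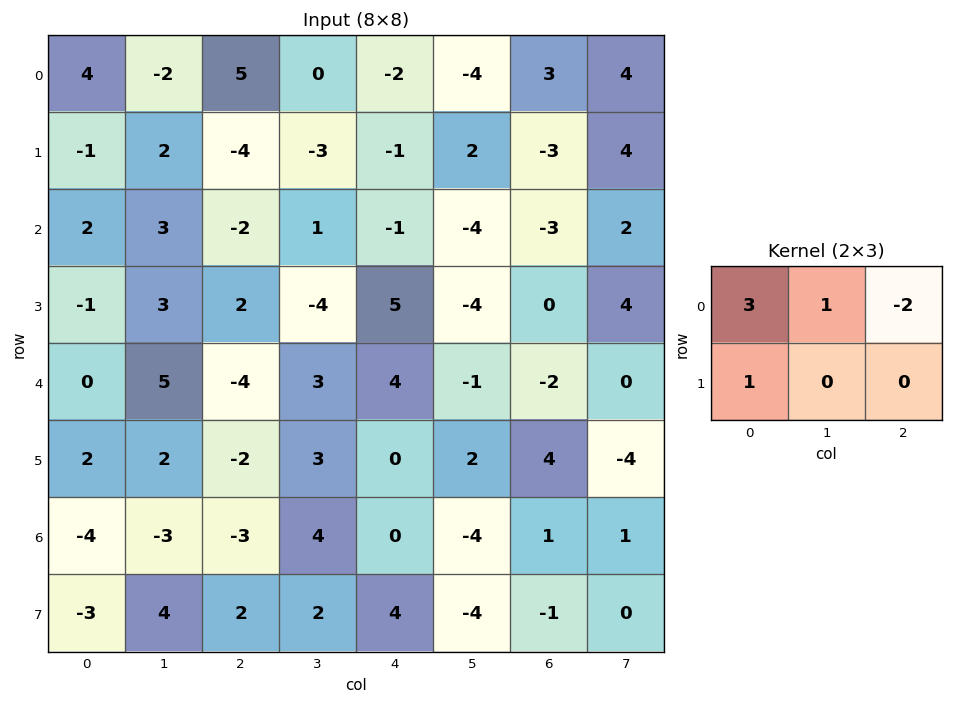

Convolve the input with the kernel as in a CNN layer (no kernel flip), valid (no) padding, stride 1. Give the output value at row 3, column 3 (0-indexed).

The receptive field on the input at this output position is [-4 5 -4 / 3 4 -1]. Elementwise product with the kernel and sum: -4·3 + 5·1 + -4·-2 + 3·1.

4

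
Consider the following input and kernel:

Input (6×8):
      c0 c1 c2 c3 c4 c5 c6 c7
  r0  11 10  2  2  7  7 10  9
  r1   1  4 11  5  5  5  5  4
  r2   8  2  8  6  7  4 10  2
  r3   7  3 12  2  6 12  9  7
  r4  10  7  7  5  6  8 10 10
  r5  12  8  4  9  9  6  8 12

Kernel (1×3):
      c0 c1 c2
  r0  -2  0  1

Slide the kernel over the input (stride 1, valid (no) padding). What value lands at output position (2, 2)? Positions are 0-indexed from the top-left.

-9

The receptive field on the input at this output position is [8 6 7]. Elementwise product with the kernel and sum: 8·-2 + 7·1.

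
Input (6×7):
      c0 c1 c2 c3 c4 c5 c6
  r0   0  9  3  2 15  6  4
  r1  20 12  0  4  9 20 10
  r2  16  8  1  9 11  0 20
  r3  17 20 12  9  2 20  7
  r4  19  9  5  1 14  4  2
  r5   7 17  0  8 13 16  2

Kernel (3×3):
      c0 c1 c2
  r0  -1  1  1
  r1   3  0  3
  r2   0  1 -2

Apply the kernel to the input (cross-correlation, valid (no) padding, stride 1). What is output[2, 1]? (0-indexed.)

The receptive field on the input at this output position is [8 1 9 / 20 12 9 / 9 5 1]. Elementwise product with the kernel and sum: 8·-1 + 1·1 + 9·1 + 20·3 + 9·3 + 5·1 + 1·-2.

92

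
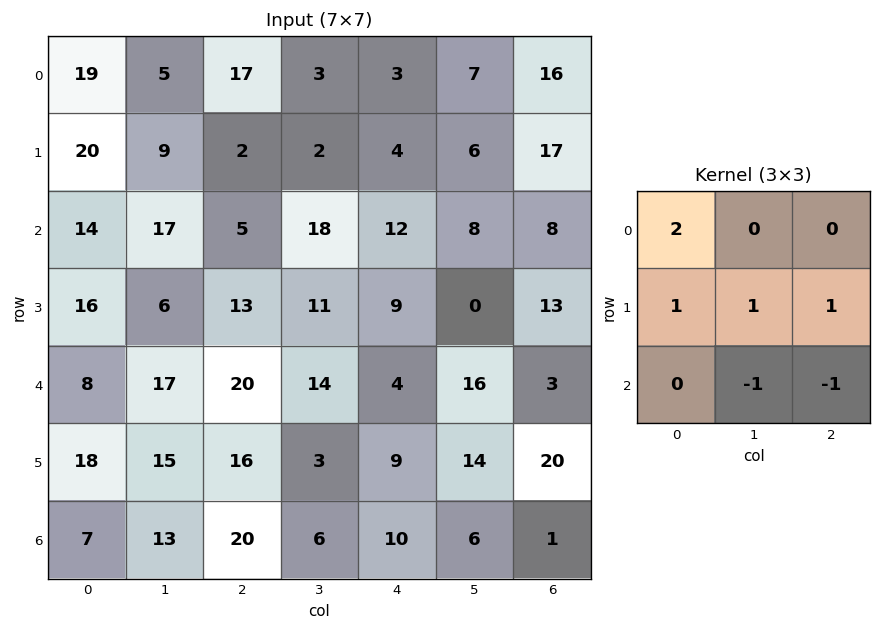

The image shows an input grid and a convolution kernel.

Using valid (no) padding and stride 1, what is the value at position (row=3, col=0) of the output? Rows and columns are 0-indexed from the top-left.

The receptive field on the input at this output position is [16 6 13 / 8 17 20 / 18 15 16]. Elementwise product with the kernel and sum: 16·2 + 8·1 + 17·1 + 20·1 + 15·-1 + 16·-1.

46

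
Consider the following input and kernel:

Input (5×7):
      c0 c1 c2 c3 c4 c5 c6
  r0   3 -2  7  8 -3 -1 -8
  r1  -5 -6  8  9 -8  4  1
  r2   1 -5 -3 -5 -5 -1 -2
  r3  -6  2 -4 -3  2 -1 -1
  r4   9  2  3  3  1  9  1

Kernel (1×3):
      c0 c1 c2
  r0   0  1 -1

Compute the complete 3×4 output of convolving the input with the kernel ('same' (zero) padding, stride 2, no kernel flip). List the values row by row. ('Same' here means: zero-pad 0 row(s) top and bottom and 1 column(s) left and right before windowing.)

5 -1 -2 -8
6 2 -4 -2
7 0 -8 1

Output[0,0]: The receptive field on the zero-padded input at this output position is [0 3 -2]. Elementwise product with the kernel and sum: 3·1 + -2·-1.
Output[0,1]: The receptive field on the zero-padded input at this output position is [-2 7 8]. Elementwise product with the kernel and sum: 7·1 + 8·-1.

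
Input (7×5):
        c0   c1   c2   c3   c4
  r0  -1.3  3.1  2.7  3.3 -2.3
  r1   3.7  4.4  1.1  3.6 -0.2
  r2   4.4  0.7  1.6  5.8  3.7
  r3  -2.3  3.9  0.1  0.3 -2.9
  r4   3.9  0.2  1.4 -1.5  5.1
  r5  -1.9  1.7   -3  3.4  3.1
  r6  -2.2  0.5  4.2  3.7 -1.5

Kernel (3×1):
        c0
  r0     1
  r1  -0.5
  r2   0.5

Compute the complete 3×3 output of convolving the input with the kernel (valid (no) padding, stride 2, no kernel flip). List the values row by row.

Output[0,0]: The receptive field on the input at this output position is [-1.3 / 3.7 / 4.4]. Elementwise product with the kernel and sum: -1.3·1 + 3.7·-0.5 + 4.4·0.5.

-0.95 2.95 -0.35
7.5 2.25 7.7
3.75 5 2.8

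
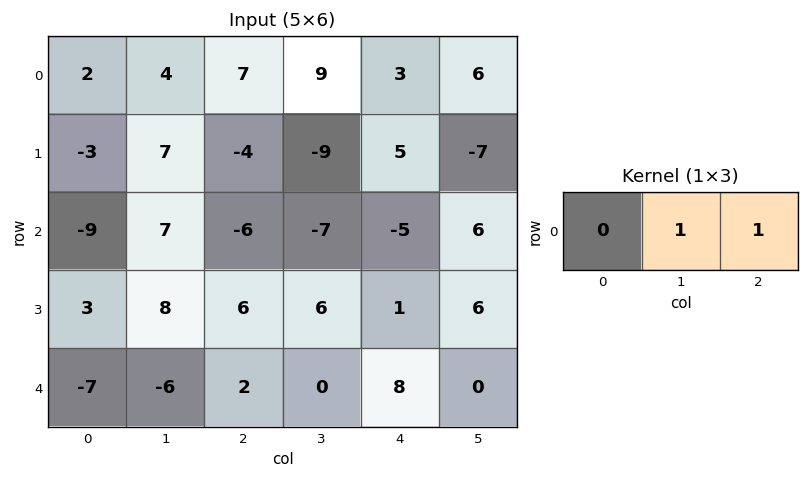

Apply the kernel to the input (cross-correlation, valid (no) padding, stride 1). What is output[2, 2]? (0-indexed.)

The receptive field on the input at this output position is [-6 -7 -5]. Elementwise product with the kernel and sum: -7·1 + -5·1.

-12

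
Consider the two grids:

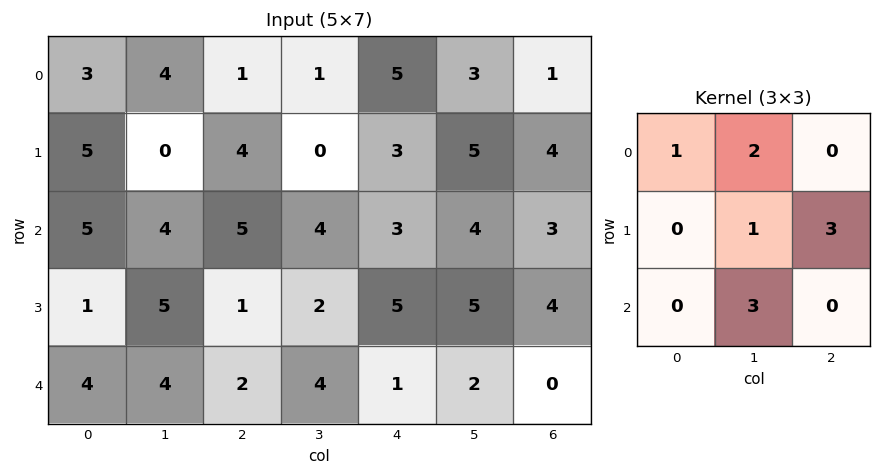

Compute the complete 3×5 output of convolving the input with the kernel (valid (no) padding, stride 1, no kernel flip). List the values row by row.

35 25 24 38 40
39 28 23 36 41
33 27 42 33 34

Output[0,0]: The receptive field on the input at this output position is [3 4 1 / 5 0 4 / 5 4 5]. Elementwise product with the kernel and sum: 3·1 + 4·2 + 0·1 + 4·3 + 4·3.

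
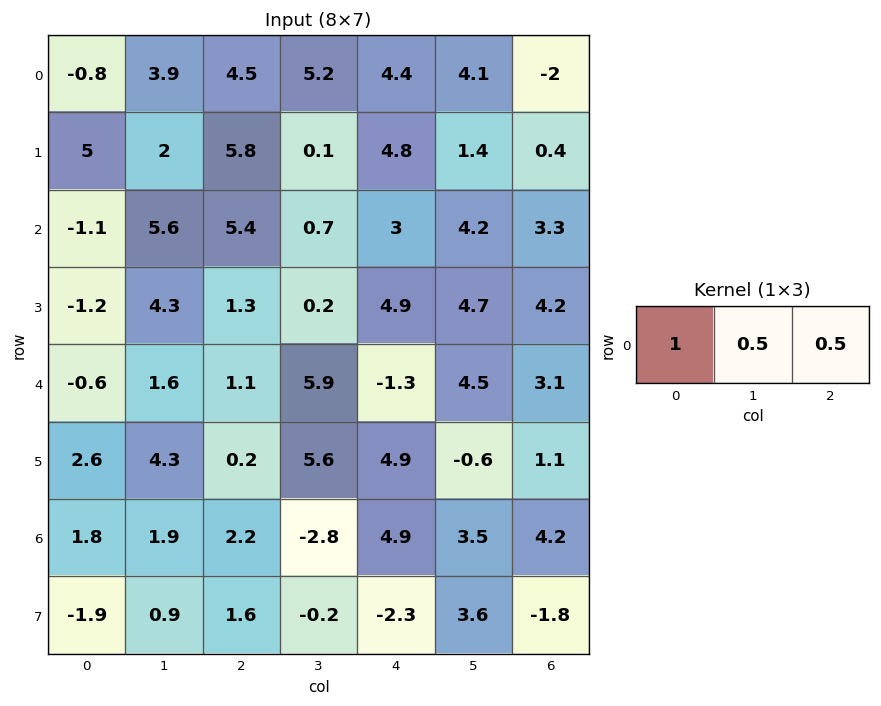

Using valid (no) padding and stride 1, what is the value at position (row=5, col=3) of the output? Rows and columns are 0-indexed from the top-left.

The receptive field on the input at this output position is [5.6 4.9 -0.6]. Elementwise product with the kernel and sum: 5.6·1 + 4.9·0.5 + -0.6·0.5.

7.75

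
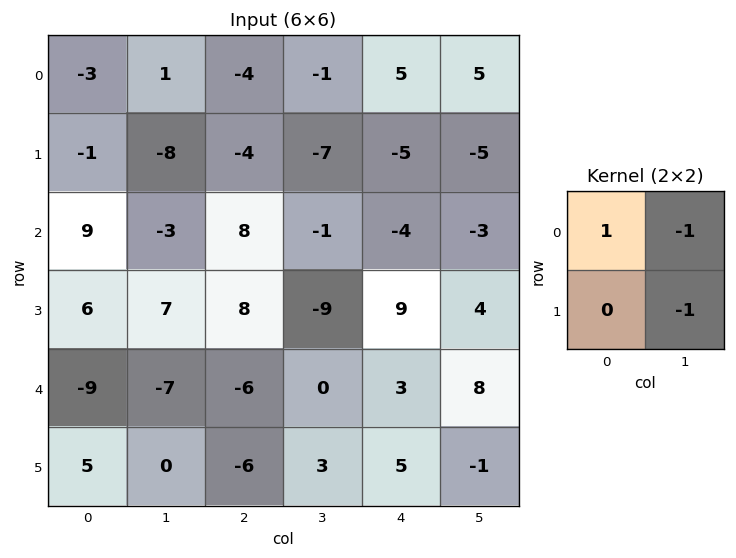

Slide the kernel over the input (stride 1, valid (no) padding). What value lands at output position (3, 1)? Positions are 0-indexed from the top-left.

5

The receptive field on the input at this output position is [7 8 / -7 -6]. Elementwise product with the kernel and sum: 7·1 + 8·-1 + -6·-1.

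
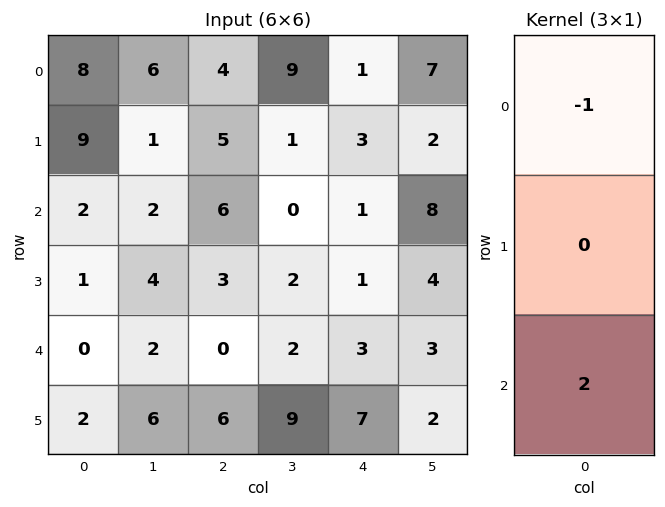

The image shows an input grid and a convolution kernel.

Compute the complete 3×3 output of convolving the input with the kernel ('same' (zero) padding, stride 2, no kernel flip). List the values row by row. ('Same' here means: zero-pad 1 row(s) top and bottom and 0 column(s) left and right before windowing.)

Output[0,0]: The receptive field on the zero-padded input at this output position is [0 / 8 / 9]. Elementwise product with the kernel and sum: 0·-1 + 9·2.

18 10 6
-7 1 -1
3 9 13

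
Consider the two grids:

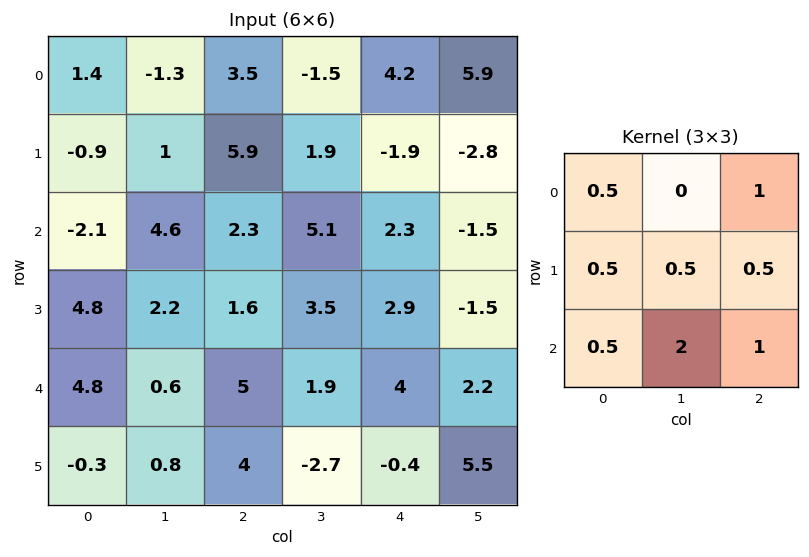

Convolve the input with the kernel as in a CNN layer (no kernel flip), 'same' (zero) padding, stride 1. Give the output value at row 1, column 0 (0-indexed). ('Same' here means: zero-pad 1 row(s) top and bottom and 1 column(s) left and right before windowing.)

-0.85

The receptive field on the zero-padded input at this output position is [0 1.4 -1.3 / 0 -0.9 1 / 0 -2.1 4.6]. Elementwise product with the kernel and sum: 0·0.5 + -1.3·1 + 0·0.5 + -0.9·0.5 + 1·0.5 + 0·0.5 + -2.1·2 + 4.6·1.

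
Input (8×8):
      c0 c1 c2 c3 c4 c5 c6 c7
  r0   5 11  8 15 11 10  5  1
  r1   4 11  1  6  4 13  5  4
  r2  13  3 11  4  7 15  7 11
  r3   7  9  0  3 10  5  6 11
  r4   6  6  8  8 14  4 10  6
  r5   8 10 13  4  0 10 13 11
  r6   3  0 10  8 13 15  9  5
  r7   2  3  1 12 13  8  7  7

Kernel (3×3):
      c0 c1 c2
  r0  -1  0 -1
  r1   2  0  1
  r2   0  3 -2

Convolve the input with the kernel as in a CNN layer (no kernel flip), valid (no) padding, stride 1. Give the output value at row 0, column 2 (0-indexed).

-15

The receptive field on the input at this output position is [8 15 11 / 1 6 4 / 11 4 7]. Elementwise product with the kernel and sum: 8·-1 + 11·-1 + 1·2 + 4·1 + 4·3 + 7·-2.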